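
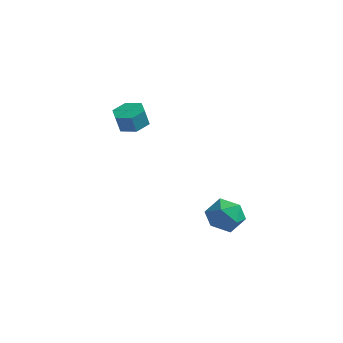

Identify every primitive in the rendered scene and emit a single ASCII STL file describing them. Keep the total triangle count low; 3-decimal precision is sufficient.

solid 
facet normal -0.892 0.161 0.423
outer loop
vertex 3.05 0.878 -2.337
vertex 3.052 -0.211 -1.919
vertex 3.508 0.658 -1.287
endloop
endfacet
facet normal -0.516 0.765 0.385
outer loop
vertex 3.05 0.878 -2.337
vertex 3.508 0.658 -1.287
vertex 4.049 1.39 -2.017
endloop
endfacet
facet normal -0.357 0.884 -0.300
outer loop
vertex 3.05 0.878 -2.337
vertex 4.049 1.39 -2.017
vertex 3.928 0.973 -3.101
endloop
endfacet
facet normal -0.636 0.354 -0.686
outer loop
vertex 3.05 0.878 -2.337
vertex 3.928 0.973 -3.101
vertex 3.312 -0.016 -3.04
endloop
endfacet
facet normal -0.966 -0.094 -0.240
outer loop
vertex 3.05 0.878 -2.337
vertex 3.312 -0.016 -3.04
vertex 3.052 -0.211 -1.919
endloop
endfacet
facet normal 0.096 0.666 0.739
outer loop
vertex 4.049 1.39 -2.017
vertex 3.508 0.658 -1.287
vertex 4.668 0.616 -1.4
endloop
endfacet
facet normal -0.514 -0.312 0.799
outer loop
vertex 3.508 0.658 -1.287
vertex 3.052 -0.211 -1.919
vertex 4.052 -0.373 -1.339
endloop
endfacet
facet normal -0.633 -0.724 -0.273
outer loop
vertex 3.052 -0.211 -1.919
vertex 3.312 -0.016 -3.04
vertex 3.931 -0.79 -2.423
endloop
endfacet
facet normal -0.097 -0.001 -0.995
outer loop
vertex 3.312 -0.016 -3.04
vertex 3.928 0.973 -3.101
vertex 4.472 -0.058 -3.153
endloop
endfacet
facet normal 0.354 0.859 -0.370
outer loop
vertex 3.928 0.973 -3.101
vertex 4.049 1.39 -2.017
vertex 4.928 0.811 -2.521
endloop
endfacet
facet normal 0.636 -0.354 0.686
outer loop
vertex 4.93 -0.278 -2.103
vertex 4.668 0.616 -1.4
vertex 4.052 -0.373 -1.339
endloop
endfacet
facet normal 0.357 -0.884 0.300
outer loop
vertex 4.93 -0.278 -2.103
vertex 4.052 -0.373 -1.339
vertex 3.931 -0.79 -2.423
endloop
endfacet
facet normal 0.516 -0.765 -0.385
outer loop
vertex 4.93 -0.278 -2.103
vertex 3.931 -0.79 -2.423
vertex 4.472 -0.058 -3.153
endloop
endfacet
facet normal 0.892 -0.161 -0.423
outer loop
vertex 4.93 -0.278 -2.103
vertex 4.472 -0.058 -3.153
vertex 4.928 0.811 -2.521
endloop
endfacet
facet normal 0.966 0.094 0.240
outer loop
vertex 4.93 -0.278 -2.103
vertex 4.928 0.811 -2.521
vertex 4.668 0.616 -1.4
endloop
endfacet
facet normal 0.097 0.001 0.995
outer loop
vertex 4.052 -0.373 -1.339
vertex 4.668 0.616 -1.4
vertex 3.508 0.658 -1.287
endloop
endfacet
facet normal -0.354 -0.859 0.370
outer loop
vertex 3.931 -0.79 -2.423
vertex 4.052 -0.373 -1.339
vertex 3.052 -0.211 -1.919
endloop
endfacet
facet normal -0.096 -0.666 -0.739
outer loop
vertex 4.472 -0.058 -3.153
vertex 3.931 -0.79 -2.423
vertex 3.312 -0.016 -3.04
endloop
endfacet
facet normal 0.514 0.312 -0.799
outer loop
vertex 4.928 0.811 -2.521
vertex 4.472 -0.058 -3.153
vertex 3.928 0.973 -3.101
endloop
endfacet
facet normal 0.633 0.724 0.273
outer loop
vertex 4.668 0.616 -1.4
vertex 4.928 0.811 -2.521
vertex 4.049 1.39 -2.017
endloop
endfacet
facet normal 0.167 0.167 -0.972
outer loop
vertex -1.871 3.093 1.454
vertex -2.786 2.973 1.276
vertex -2.455 3.829 1.48
endloop
endfacet
facet normal 0.765 0.599 0.235
outer loop
vertex -1.871 3.093 1.454
vertex -2.455 3.829 1.48
vertex -2.059 2.906 2.543
endloop
endfacet
facet normal 0.765 0.599 0.235
outer loop
vertex -2.059 2.906 2.543
vertex -2.455 3.829 1.48
vertex -2.643 3.642 2.568
endloop
endfacet
facet normal -0.168 -0.167 0.972
outer loop
vertex -2.059 2.906 2.543
vertex -2.643 3.642 2.568
vertex -2.974 2.787 2.364
endloop
endfacet
facet normal 0.168 0.166 -0.972
outer loop
vertex -2.455 3.829 1.48
vertex -2.786 2.973 1.276
vertex -3.37 3.709 1.301
endloop
endfacet
facet normal -0.156 0.978 0.141
outer loop
vertex -2.455 3.829 1.48
vertex -3.37 3.709 1.301
vertex -2.643 3.642 2.568
endloop
endfacet
facet normal -0.154 0.978 0.140
outer loop
vertex -2.643 3.642 2.568
vertex -3.37 3.709 1.301
vertex -3.558 3.523 2.39
endloop
endfacet
facet normal -0.167 -0.167 0.972
outer loop
vertex -2.643 3.642 2.568
vertex -3.558 3.523 2.39
vertex -2.974 2.787 2.364
endloop
endfacet
facet normal 0.168 0.167 -0.972
outer loop
vertex -3.37 3.709 1.301
vertex -2.786 2.973 1.276
vertex -3.701 2.854 1.097
endloop
endfacet
facet normal -0.921 0.379 -0.094
outer loop
vertex -3.37 3.709 1.301
vertex -3.701 2.854 1.097
vertex -3.558 3.523 2.39
endloop
endfacet
facet normal -0.921 0.378 -0.094
outer loop
vertex -3.558 3.523 2.39
vertex -3.701 2.854 1.097
vertex -3.889 2.667 2.186
endloop
endfacet
facet normal -0.167 -0.167 0.972
outer loop
vertex -3.558 3.523 2.39
vertex -3.889 2.667 2.186
vertex -2.974 2.787 2.364
endloop
endfacet
facet normal 0.168 0.167 -0.972
outer loop
vertex -3.701 2.854 1.097
vertex -2.786 2.973 1.276
vertex -3.117 2.118 1.072
endloop
endfacet
facet normal -0.765 -0.599 -0.235
outer loop
vertex -3.701 2.854 1.097
vertex -3.117 2.118 1.072
vertex -3.889 2.667 2.186
endloop
endfacet
facet normal -0.765 -0.599 -0.235
outer loop
vertex -3.889 2.667 2.186
vertex -3.117 2.118 1.072
vertex -3.305 1.931 2.16
endloop
endfacet
facet normal -0.167 -0.167 0.972
outer loop
vertex -3.889 2.667 2.186
vertex -3.305 1.931 2.16
vertex -2.974 2.787 2.364
endloop
endfacet
facet normal 0.167 0.167 -0.972
outer loop
vertex -3.117 2.118 1.072
vertex -2.786 2.973 1.276
vertex -2.202 2.237 1.25
endloop
endfacet
facet normal 0.155 -0.978 -0.141
outer loop
vertex -3.117 2.118 1.072
vertex -2.202 2.237 1.25
vertex -3.305 1.931 2.16
endloop
endfacet
facet normal 0.156 -0.978 -0.140
outer loop
vertex -3.305 1.931 2.16
vertex -2.202 2.237 1.25
vertex -2.39 2.051 2.339
endloop
endfacet
facet normal -0.168 -0.166 0.972
outer loop
vertex -3.305 1.931 2.16
vertex -2.39 2.051 2.339
vertex -2.974 2.787 2.364
endloop
endfacet
facet normal 0.167 0.167 -0.972
outer loop
vertex -2.202 2.237 1.25
vertex -2.786 2.973 1.276
vertex -1.871 3.093 1.454
endloop
endfacet
facet normal 0.921 -0.379 0.094
outer loop
vertex -2.202 2.237 1.25
vertex -1.871 3.093 1.454
vertex -2.39 2.051 2.339
endloop
endfacet
facet normal 0.921 -0.379 0.094
outer loop
vertex -2.39 2.051 2.339
vertex -1.871 3.093 1.454
vertex -2.059 2.906 2.543
endloop
endfacet
facet normal -0.168 -0.167 0.972
outer loop
vertex -2.39 2.051 2.339
vertex -2.059 2.906 2.543
vertex -2.974 2.787 2.364
endloop
endfacet

endsolid


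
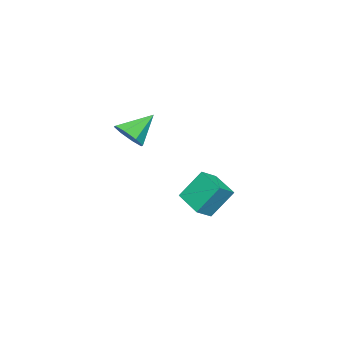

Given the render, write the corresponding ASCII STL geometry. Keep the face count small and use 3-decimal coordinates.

solid 
facet normal 0.648 -0.412 -0.641
outer loop
vertex 3.996 2.503 1.617
vertex 3.451 1.822 1.504
vertex 3.56 2.602 1.113
endloop
endfacet
facet normal 0.073 0.989 0.131
outer loop
vertex 3.996 2.503 1.617
vertex 3.56 2.602 1.113
vertex 2.389 2.498 2.556
endloop
endfacet
facet normal 0.648 -0.412 -0.641
outer loop
vertex 3.56 2.602 1.113
vertex 3.451 1.822 1.504
vertex 3.06 2.244 0.838
endloop
endfacet
facet normal -0.442 0.846 -0.298
outer loop
vertex 3.56 2.602 1.113
vertex 3.06 2.244 0.838
vertex 2.389 2.498 2.556
endloop
endfacet
facet normal 0.647 -0.413 -0.641
outer loop
vertex 3.06 2.244 0.838
vertex 3.451 1.822 1.504
vertex 2.789 1.639 0.954
endloop
endfacet
facet normal -0.867 0.315 -0.385
outer loop
vertex 3.06 2.244 0.838
vertex 2.789 1.639 0.954
vertex 2.389 2.498 2.556
endloop
endfacet
facet normal 0.647 -0.412 -0.642
outer loop
vertex 2.789 1.639 0.954
vertex 3.451 1.822 1.504
vertex 2.906 1.14 1.392
endloop
endfacet
facet normal -0.952 -0.294 -0.080
outer loop
vertex 2.789 1.639 0.954
vertex 2.906 1.14 1.392
vertex 2.389 2.498 2.556
endloop
endfacet
facet normal 0.648 -0.413 -0.640
outer loop
vertex 2.906 1.14 1.392
vertex 3.451 1.822 1.504
vertex 3.341 1.041 1.896
endloop
endfacet
facet normal -0.649 -0.622 0.438
outer loop
vertex 2.906 1.14 1.392
vertex 3.341 1.041 1.896
vertex 2.389 2.498 2.556
endloop
endfacet
facet normal 0.647 -0.413 -0.641
outer loop
vertex 3.341 1.041 1.896
vertex 3.451 1.822 1.504
vertex 3.841 1.4 2.17
endloop
endfacet
facet normal -0.132 -0.479 0.868
outer loop
vertex 3.341 1.041 1.896
vertex 3.841 1.4 2.17
vertex 2.389 2.498 2.556
endloop
endfacet
facet normal 0.647 -0.413 -0.641
outer loop
vertex 3.841 1.4 2.17
vertex 3.451 1.822 1.504
vertex 4.113 2.005 2.055
endloop
endfacet
facet normal 0.292 0.050 0.955
outer loop
vertex 3.841 1.4 2.17
vertex 4.113 2.005 2.055
vertex 2.389 2.498 2.556
endloop
endfacet
facet normal 0.648 -0.412 -0.641
outer loop
vertex 4.113 2.005 2.055
vertex 3.451 1.822 1.504
vertex 3.996 2.503 1.617
endloop
endfacet
facet normal 0.377 0.660 0.650
outer loop
vertex 4.113 2.005 2.055
vertex 3.996 2.503 1.617
vertex 2.389 2.498 2.556
endloop
endfacet
facet normal -0.503 -0.816 0.283
outer loop
vertex -1.423 1.729 -3.984
vertex -2.018 2.612 -2.496
vertex -2.248 2.056 -4.508
endloop
endfacet
facet normal 0.325 -0.483 -0.813
outer loop
vertex -1.402 3.428 -4.984
vertex -1.423 1.729 -3.984
vertex -2.248 2.056 -4.508
endloop
endfacet
facet normal -0.503 -0.816 0.283
outer loop
vertex -2.248 2.056 -4.508
vertex -2.018 2.612 -2.496
vertex -2.843 2.939 -3.02
endloop
endfacet
facet normal -0.801 0.317 -0.508
outer loop
vertex -2.843 2.939 -3.02
vertex -1.402 3.428 -4.984
vertex -2.248 2.056 -4.508
endloop
endfacet
facet normal 0.801 -0.317 0.508
outer loop
vertex -1.423 1.729 -3.984
vertex -1.172 3.984 -2.972
vertex -2.018 2.612 -2.496
endloop
endfacet
facet normal 0.325 -0.483 -0.813
outer loop
vertex -0.577 3.101 -4.46
vertex -1.423 1.729 -3.984
vertex -1.402 3.428 -4.984
endloop
endfacet
facet normal 0.801 -0.317 0.508
outer loop
vertex -0.577 3.101 -4.46
vertex -1.172 3.984 -2.972
vertex -1.423 1.729 -3.984
endloop
endfacet
facet normal -0.325 0.483 0.813
outer loop
vertex -2.018 2.612 -2.496
vertex -1.172 3.984 -2.972
vertex -2.843 2.939 -3.02
endloop
endfacet
facet normal -0.801 0.317 -0.508
outer loop
vertex -1.997 4.311 -3.496
vertex -1.402 3.428 -4.984
vertex -2.843 2.939 -3.02
endloop
endfacet
facet normal -0.325 0.483 0.813
outer loop
vertex -2.843 2.939 -3.02
vertex -1.172 3.984 -2.972
vertex -1.997 4.311 -3.496
endloop
endfacet
facet normal 0.503 0.816 -0.283
outer loop
vertex -1.997 4.311 -3.496
vertex -0.577 3.101 -4.46
vertex -1.402 3.428 -4.984
endloop
endfacet
facet normal 0.503 0.816 -0.283
outer loop
vertex -1.172 3.984 -2.972
vertex -0.577 3.101 -4.46
vertex -1.997 4.311 -3.496
endloop
endfacet

endsolid


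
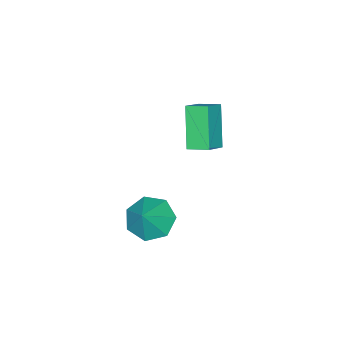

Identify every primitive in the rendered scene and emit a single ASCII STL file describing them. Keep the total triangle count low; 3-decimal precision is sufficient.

solid 
facet normal -0.475 -0.376 0.796
outer loop
vertex 0.416 -2.835 1.957
vertex 0.192 -1.9 2.265
vertex -0.546 -2.87 1.366
endloop
endfacet
facet normal 0.221 -0.926 -0.305
outer loop
vertex 0.428 -2.1 -0.265
vertex 0.416 -2.835 1.957
vertex -0.546 -2.87 1.366
endloop
endfacet
facet normal -0.475 -0.376 0.796
outer loop
vertex -0.546 -2.87 1.366
vertex 0.192 -1.9 2.265
vertex -0.77 -1.935 1.674
endloop
endfacet
facet normal -0.851 -0.032 -0.523
outer loop
vertex -0.77 -1.935 1.674
vertex 0.428 -2.1 -0.265
vertex -0.546 -2.87 1.366
endloop
endfacet
facet normal 0.851 0.032 0.523
outer loop
vertex 0.416 -2.835 1.957
vertex 1.166 -1.13 0.634
vertex 0.192 -1.9 2.265
endloop
endfacet
facet normal 0.221 -0.926 -0.305
outer loop
vertex 1.39 -2.065 0.326
vertex 0.416 -2.835 1.957
vertex 0.428 -2.1 -0.265
endloop
endfacet
facet normal 0.851 0.032 0.523
outer loop
vertex 1.39 -2.065 0.326
vertex 1.166 -1.13 0.634
vertex 0.416 -2.835 1.957
endloop
endfacet
facet normal -0.221 0.926 0.305
outer loop
vertex 0.192 -1.9 2.265
vertex 1.166 -1.13 0.634
vertex -0.77 -1.935 1.674
endloop
endfacet
facet normal -0.851 -0.032 -0.523
outer loop
vertex 0.204 -1.165 0.043
vertex 0.428 -2.1 -0.265
vertex -0.77 -1.935 1.674
endloop
endfacet
facet normal -0.221 0.926 0.305
outer loop
vertex -0.77 -1.935 1.674
vertex 1.166 -1.13 0.634
vertex 0.204 -1.165 0.043
endloop
endfacet
facet normal 0.475 0.376 -0.796
outer loop
vertex 0.204 -1.165 0.043
vertex 1.39 -2.065 0.326
vertex 0.428 -2.1 -0.265
endloop
endfacet
facet normal 0.475 0.376 -0.796
outer loop
vertex 1.166 -1.13 0.634
vertex 1.39 -2.065 0.326
vertex 0.204 -1.165 0.043
endloop
endfacet
facet normal -0.623 -0.188 -0.759
outer loop
vertex 3.43 -3.542 -4.209
vertex 2.673 -2.932 -3.739
vertex 3.438 -2.634 -4.441
endloop
endfacet
facet normal 0.995 -0.032 -0.092
outer loop
vertex 3.43 -3.542 -4.209
vertex 3.438 -2.634 -4.441
vertex 3.607 -2.648 -2.601
endloop
endfacet
facet normal -0.623 -0.190 -0.759
outer loop
vertex 3.438 -2.634 -4.441
vertex 2.673 -2.932 -3.739
vertex 2.869 -1.95 -4.145
endloop
endfacet
facet normal 0.753 0.654 -0.064
outer loop
vertex 3.438 -2.634 -4.441
vertex 2.869 -1.95 -4.145
vertex 3.607 -2.648 -2.601
endloop
endfacet
facet normal -0.623 -0.189 -0.759
outer loop
vertex 2.869 -1.95 -4.145
vertex 2.673 -2.932 -3.739
vertex 2.153 -2.006 -3.543
endloop
endfacet
facet normal 0.199 0.925 0.323
outer loop
vertex 2.869 -1.95 -4.145
vertex 2.153 -2.006 -3.543
vertex 3.607 -2.648 -2.601
endloop
endfacet
facet normal -0.623 -0.189 -0.759
outer loop
vertex 2.153 -2.006 -3.543
vertex 2.673 -2.932 -3.739
vertex 1.828 -2.759 -3.089
endloop
endfacet
facet normal -0.249 0.577 0.778
outer loop
vertex 2.153 -2.006 -3.543
vertex 1.828 -2.759 -3.089
vertex 3.607 -2.648 -2.601
endloop
endfacet
facet normal -0.623 -0.188 -0.759
outer loop
vertex 1.828 -2.759 -3.089
vertex 2.673 -2.932 -3.739
vertex 2.139 -3.642 -3.125
endloop
endfacet
facet normal -0.255 -0.129 0.958
outer loop
vertex 1.828 -2.759 -3.089
vertex 2.139 -3.642 -3.125
vertex 3.607 -2.648 -2.601
endloop
endfacet
facet normal -0.623 -0.189 -0.760
outer loop
vertex 2.139 -3.642 -3.125
vertex 2.673 -2.932 -3.739
vertex 2.852 -3.99 -3.623
endloop
endfacet
facet normal 0.187 -0.660 0.728
outer loop
vertex 2.139 -3.642 -3.125
vertex 2.852 -3.99 -3.623
vertex 3.607 -2.648 -2.601
endloop
endfacet
facet normal -0.623 -0.189 -0.759
outer loop
vertex 2.852 -3.99 -3.623
vertex 2.673 -2.932 -3.739
vertex 3.43 -3.542 -4.209
endloop
endfacet
facet normal 0.743 -0.617 0.261
outer loop
vertex 2.852 -3.99 -3.623
vertex 3.43 -3.542 -4.209
vertex 3.607 -2.648 -2.601
endloop
endfacet

endsolid


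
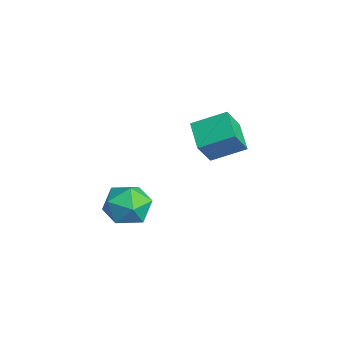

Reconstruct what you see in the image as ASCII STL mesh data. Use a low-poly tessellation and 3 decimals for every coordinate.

solid 
facet normal -0.325 0.476 -0.817
outer loop
vertex -2.121 3.623 -0.337
vertex -0.598 3.54 -0.992
vertex -2.54 2.017 -1.106
endloop
endfacet
facet normal -0.917 0.050 0.395
outer loop
vertex -2.022 1.26 0.192
vertex -2.121 3.623 -0.337
vertex -2.54 2.017 -1.106
endloop
endfacet
facet normal -0.326 0.477 -0.817
outer loop
vertex -2.54 2.017 -1.106
vertex -0.598 3.54 -0.992
vertex -1.017 1.934 -1.762
endloop
endfacet
facet normal -0.229 -0.878 -0.421
outer loop
vertex -1.017 1.934 -1.762
vertex -2.022 1.26 0.192
vertex -2.54 2.017 -1.106
endloop
endfacet
facet normal 0.229 0.878 0.421
outer loop
vertex -2.121 3.623 -0.337
vertex -0.08 2.783 0.306
vertex -0.598 3.54 -0.992
endloop
endfacet
facet normal -0.917 0.050 0.395
outer loop
vertex -1.603 2.866 0.962
vertex -2.121 3.623 -0.337
vertex -2.022 1.26 0.192
endloop
endfacet
facet normal 0.229 0.878 0.420
outer loop
vertex -1.603 2.866 0.962
vertex -0.08 2.783 0.306
vertex -2.121 3.623 -0.337
endloop
endfacet
facet normal 0.917 -0.050 -0.395
outer loop
vertex -0.598 3.54 -0.992
vertex -0.08 2.783 0.306
vertex -1.017 1.934 -1.762
endloop
endfacet
facet normal -0.229 -0.878 -0.420
outer loop
vertex -0.499 1.177 -0.463
vertex -2.022 1.26 0.192
vertex -1.017 1.934 -1.762
endloop
endfacet
facet normal 0.917 -0.050 -0.395
outer loop
vertex -1.017 1.934 -1.762
vertex -0.08 2.783 0.306
vertex -0.499 1.177 -0.463
endloop
endfacet
facet normal 0.325 -0.476 0.817
outer loop
vertex -0.499 1.177 -0.463
vertex -1.603 2.866 0.962
vertex -2.022 1.26 0.192
endloop
endfacet
facet normal 0.326 -0.476 0.817
outer loop
vertex -0.08 2.783 0.306
vertex -1.603 2.866 0.962
vertex -0.499 1.177 -0.463
endloop
endfacet
facet normal -0.781 0.597 -0.183
outer loop
vertex 2.032 -1.797 -2.182
vertex 1.28 -2.728 -2.011
vertex 1.597 -2.028 -1.077
endloop
endfacet
facet normal -0.242 0.964 0.106
outer loop
vertex 2.032 -1.797 -2.182
vertex 1.597 -2.028 -1.077
vertex 2.759 -1.721 -1.218
endloop
endfacet
facet normal 0.327 0.890 -0.317
outer loop
vertex 2.032 -1.797 -2.182
vertex 2.759 -1.721 -1.218
vertex 3.159 -2.232 -2.239
endloop
endfacet
facet normal 0.140 0.476 -0.868
outer loop
vertex 2.032 -1.797 -2.182
vertex 3.159 -2.232 -2.239
vertex 2.244 -2.854 -2.728
endloop
endfacet
facet normal -0.545 0.296 -0.785
outer loop
vertex 2.032 -1.797 -2.182
vertex 2.244 -2.854 -2.728
vertex 1.28 -2.728 -2.011
endloop
endfacet
facet normal -0.087 0.669 0.738
outer loop
vertex 2.759 -1.721 -1.218
vertex 1.597 -2.028 -1.077
vertex 2.456 -2.606 -0.452
endloop
endfacet
facet normal -0.960 0.075 0.269
outer loop
vertex 1.597 -2.028 -1.077
vertex 1.28 -2.728 -2.011
vertex 1.541 -3.228 -0.941
endloop
endfacet
facet normal -0.578 -0.412 -0.705
outer loop
vertex 1.28 -2.728 -2.011
vertex 2.244 -2.854 -2.728
vertex 1.941 -3.739 -1.962
endloop
endfacet
facet normal 0.530 -0.120 -0.839
outer loop
vertex 2.244 -2.854 -2.728
vertex 3.159 -2.232 -2.239
vertex 3.103 -3.432 -2.103
endloop
endfacet
facet normal 0.835 0.548 0.053
outer loop
vertex 3.159 -2.232 -2.239
vertex 2.759 -1.721 -1.218
vertex 3.42 -2.732 -1.169
endloop
endfacet
facet normal -0.140 -0.476 0.868
outer loop
vertex 2.668 -3.663 -0.998
vertex 2.456 -2.606 -0.452
vertex 1.541 -3.228 -0.941
endloop
endfacet
facet normal -0.327 -0.890 0.317
outer loop
vertex 2.668 -3.663 -0.998
vertex 1.541 -3.228 -0.941
vertex 1.941 -3.739 -1.962
endloop
endfacet
facet normal 0.242 -0.964 -0.106
outer loop
vertex 2.668 -3.663 -0.998
vertex 1.941 -3.739 -1.962
vertex 3.103 -3.432 -2.103
endloop
endfacet
facet normal 0.781 -0.597 0.183
outer loop
vertex 2.668 -3.663 -0.998
vertex 3.103 -3.432 -2.103
vertex 3.42 -2.732 -1.169
endloop
endfacet
facet normal 0.545 -0.296 0.785
outer loop
vertex 2.668 -3.663 -0.998
vertex 3.42 -2.732 -1.169
vertex 2.456 -2.606 -0.452
endloop
endfacet
facet normal -0.530 0.120 0.839
outer loop
vertex 1.541 -3.228 -0.941
vertex 2.456 -2.606 -0.452
vertex 1.597 -2.028 -1.077
endloop
endfacet
facet normal -0.835 -0.548 -0.053
outer loop
vertex 1.941 -3.739 -1.962
vertex 1.541 -3.228 -0.941
vertex 1.28 -2.728 -2.011
endloop
endfacet
facet normal 0.087 -0.669 -0.738
outer loop
vertex 3.103 -3.432 -2.103
vertex 1.941 -3.739 -1.962
vertex 2.244 -2.854 -2.728
endloop
endfacet
facet normal 0.960 -0.075 -0.269
outer loop
vertex 3.42 -2.732 -1.169
vertex 3.103 -3.432 -2.103
vertex 3.159 -2.232 -2.239
endloop
endfacet
facet normal 0.578 0.412 0.705
outer loop
vertex 2.456 -2.606 -0.452
vertex 3.42 -2.732 -1.169
vertex 2.759 -1.721 -1.218
endloop
endfacet

endsolid


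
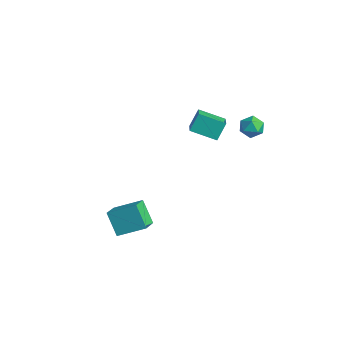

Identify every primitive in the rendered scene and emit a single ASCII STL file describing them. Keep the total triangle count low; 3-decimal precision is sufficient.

solid 
facet normal -0.768 0.477 -0.428
outer loop
vertex -4.614 2.518 1.387
vertex -3.777 3.433 0.906
vertex -4.491 1.966 0.551
endloop
endfacet
facet normal -0.629 -0.688 0.362
outer loop
vertex -3.623 1.427 1.034
vertex -4.614 2.518 1.387
vertex -4.491 1.966 0.551
endloop
endfacet
facet normal -0.768 0.477 -0.428
outer loop
vertex -4.491 1.966 0.551
vertex -3.777 3.433 0.906
vertex -3.654 2.881 0.069
endloop
endfacet
facet normal 0.121 -0.547 -0.828
outer loop
vertex -3.654 2.881 0.069
vertex -3.623 1.427 1.034
vertex -4.491 1.966 0.551
endloop
endfacet
facet normal -0.122 0.547 0.828
outer loop
vertex -4.614 2.518 1.387
vertex -2.909 2.894 1.389
vertex -3.777 3.433 0.906
endloop
endfacet
facet normal -0.629 -0.688 0.361
outer loop
vertex -3.746 1.979 1.871
vertex -4.614 2.518 1.387
vertex -3.623 1.427 1.034
endloop
endfacet
facet normal -0.122 0.547 0.828
outer loop
vertex -3.746 1.979 1.871
vertex -2.909 2.894 1.389
vertex -4.614 2.518 1.387
endloop
endfacet
facet normal 0.629 0.688 -0.362
outer loop
vertex -3.777 3.433 0.906
vertex -2.909 2.894 1.389
vertex -3.654 2.881 0.069
endloop
endfacet
facet normal 0.122 -0.547 -0.828
outer loop
vertex -2.786 2.342 0.553
vertex -3.623 1.427 1.034
vertex -3.654 2.881 0.069
endloop
endfacet
facet normal 0.629 0.688 -0.362
outer loop
vertex -3.654 2.881 0.069
vertex -2.909 2.894 1.389
vertex -2.786 2.342 0.553
endloop
endfacet
facet normal 0.768 -0.477 0.428
outer loop
vertex -2.786 2.342 0.553
vertex -3.746 1.979 1.871
vertex -3.623 1.427 1.034
endloop
endfacet
facet normal 0.768 -0.477 0.428
outer loop
vertex -2.909 2.894 1.389
vertex -3.746 1.979 1.871
vertex -2.786 2.342 0.553
endloop
endfacet
facet normal -0.604 -0.030 0.797
outer loop
vertex -2.532 -3.514 -1.68
vertex -1.785 -2.469 -1.074
vertex -3.173 -2.79 -2.138
endloop
endfacet
facet normal -0.526 -0.736 -0.426
outer loop
vertex -2.395 -2.751 -3.166
vertex -2.532 -3.514 -1.68
vertex -3.173 -2.79 -2.138
endloop
endfacet
facet normal -0.604 -0.031 0.797
outer loop
vertex -3.173 -2.79 -2.138
vertex -1.785 -2.469 -1.074
vertex -2.427 -1.746 -1.532
endloop
endfacet
facet normal -0.599 0.677 -0.428
outer loop
vertex -2.427 -1.746 -1.532
vertex -2.395 -2.751 -3.166
vertex -3.173 -2.79 -2.138
endloop
endfacet
facet normal 0.599 -0.677 0.428
outer loop
vertex -2.532 -3.514 -1.68
vertex -1.007 -2.43 -2.102
vertex -1.785 -2.469 -1.074
endloop
endfacet
facet normal -0.525 -0.736 -0.427
outer loop
vertex -1.753 -3.474 -2.708
vertex -2.532 -3.514 -1.68
vertex -2.395 -2.751 -3.166
endloop
endfacet
facet normal 0.599 -0.677 0.428
outer loop
vertex -1.753 -3.474 -2.708
vertex -1.007 -2.43 -2.102
vertex -2.532 -3.514 -1.68
endloop
endfacet
facet normal 0.526 0.736 0.426
outer loop
vertex -1.785 -2.469 -1.074
vertex -1.007 -2.43 -2.102
vertex -2.427 -1.746 -1.532
endloop
endfacet
facet normal -0.599 0.677 -0.428
outer loop
vertex -1.648 -1.706 -2.56
vertex -2.395 -2.751 -3.166
vertex -2.427 -1.746 -1.532
endloop
endfacet
facet normal 0.526 0.736 0.427
outer loop
vertex -2.427 -1.746 -1.532
vertex -1.007 -2.43 -2.102
vertex -1.648 -1.706 -2.56
endloop
endfacet
facet normal 0.603 0.031 -0.797
outer loop
vertex -1.648 -1.706 -2.56
vertex -1.753 -3.474 -2.708
vertex -2.395 -2.751 -3.166
endloop
endfacet
facet normal 0.604 0.031 -0.796
outer loop
vertex -1.007 -2.43 -2.102
vertex -1.753 -3.474 -2.708
vertex -1.648 -1.706 -2.56
endloop
endfacet
facet normal -0.870 -0.010 0.492
outer loop
vertex -2.12 3.4 1.837
vertex -1.891 2.965 2.233
vertex -1.824 3.579 2.364
endloop
endfacet
facet normal -0.748 0.631 0.206
outer loop
vertex -2.12 3.4 1.837
vertex -1.824 3.579 2.364
vertex -1.716 3.884 1.823
endloop
endfacet
facet normal -0.672 0.547 -0.499
outer loop
vertex -2.12 3.4 1.837
vertex -1.716 3.884 1.823
vertex -1.715 3.459 1.356
endloop
endfacet
facet normal -0.748 -0.147 -0.648
outer loop
vertex -2.12 3.4 1.837
vertex -1.715 3.459 1.356
vertex -1.823 2.891 1.61
endloop
endfacet
facet normal -0.870 -0.491 -0.037
outer loop
vertex -2.12 3.4 1.837
vertex -1.823 2.891 1.61
vertex -1.891 2.965 2.233
endloop
endfacet
facet normal -0.131 0.875 0.467
outer loop
vertex -1.716 3.884 1.823
vertex -1.824 3.579 2.364
vertex -1.237 3.749 2.21
endloop
endfacet
facet normal -0.329 -0.163 0.930
outer loop
vertex -1.824 3.579 2.364
vertex -1.891 2.965 2.233
vertex -1.345 3.181 2.464
endloop
endfacet
facet normal -0.327 -0.942 0.076
outer loop
vertex -1.891 2.965 2.233
vertex -1.823 2.891 1.61
vertex -1.344 2.756 1.997
endloop
endfacet
facet normal -0.129 -0.384 -0.914
outer loop
vertex -1.823 2.891 1.61
vertex -1.715 3.459 1.356
vertex -1.236 3.061 1.456
endloop
endfacet
facet normal -0.008 0.740 -0.673
outer loop
vertex -1.715 3.459 1.356
vertex -1.716 3.884 1.823
vertex -1.169 3.675 1.587
endloop
endfacet
facet normal 0.748 0.147 0.648
outer loop
vertex -0.94 3.24 1.983
vertex -1.237 3.749 2.21
vertex -1.345 3.181 2.464
endloop
endfacet
facet normal 0.672 -0.547 0.499
outer loop
vertex -0.94 3.24 1.983
vertex -1.345 3.181 2.464
vertex -1.344 2.756 1.997
endloop
endfacet
facet normal 0.748 -0.631 -0.206
outer loop
vertex -0.94 3.24 1.983
vertex -1.344 2.756 1.997
vertex -1.236 3.061 1.456
endloop
endfacet
facet normal 0.870 0.010 -0.492
outer loop
vertex -0.94 3.24 1.983
vertex -1.236 3.061 1.456
vertex -1.169 3.675 1.587
endloop
endfacet
facet normal 0.870 0.491 0.037
outer loop
vertex -0.94 3.24 1.983
vertex -1.169 3.675 1.587
vertex -1.237 3.749 2.21
endloop
endfacet
facet normal 0.129 0.384 0.914
outer loop
vertex -1.345 3.181 2.464
vertex -1.237 3.749 2.21
vertex -1.824 3.579 2.364
endloop
endfacet
facet normal 0.008 -0.740 0.673
outer loop
vertex -1.344 2.756 1.997
vertex -1.345 3.181 2.464
vertex -1.891 2.965 2.233
endloop
endfacet
facet normal 0.131 -0.875 -0.467
outer loop
vertex -1.236 3.061 1.456
vertex -1.344 2.756 1.997
vertex -1.823 2.891 1.61
endloop
endfacet
facet normal 0.329 0.163 -0.930
outer loop
vertex -1.169 3.675 1.587
vertex -1.236 3.061 1.456
vertex -1.715 3.459 1.356
endloop
endfacet
facet normal 0.327 0.942 -0.076
outer loop
vertex -1.237 3.749 2.21
vertex -1.169 3.675 1.587
vertex -1.716 3.884 1.823
endloop
endfacet

endsolid


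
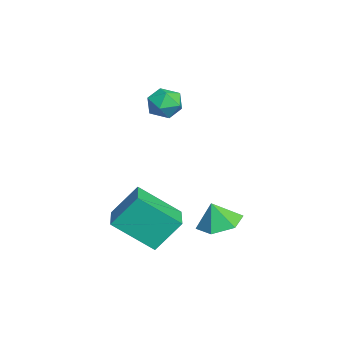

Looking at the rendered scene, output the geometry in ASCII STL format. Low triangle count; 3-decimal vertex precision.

solid 
facet normal -0.047 0.293 -0.955
outer loop
vertex 3.371 1.744 -2.055
vertex 2.545 2.096 -1.906
vertex 3.287 2.609 -1.785
endloop
endfacet
facet normal 0.826 -0.093 0.555
outer loop
vertex 3.371 1.744 -2.055
vertex 3.287 2.609 -1.785
vertex 2.595 1.784 -0.894
endloop
endfacet
facet normal -0.048 0.294 -0.954
outer loop
vertex 3.287 2.609 -1.785
vertex 2.545 2.096 -1.906
vertex 2.461 2.961 -1.635
endloop
endfacet
facet normal 0.364 0.526 0.769
outer loop
vertex 3.287 2.609 -1.785
vertex 2.461 2.961 -1.635
vertex 2.595 1.784 -0.894
endloop
endfacet
facet normal -0.048 0.294 -0.954
outer loop
vertex 2.461 2.961 -1.635
vertex 2.545 2.096 -1.906
vertex 1.719 2.448 -1.756
endloop
endfacet
facet normal -0.435 0.444 0.784
outer loop
vertex 2.461 2.961 -1.635
vertex 1.719 2.448 -1.756
vertex 2.595 1.784 -0.894
endloop
endfacet
facet normal -0.048 0.294 -0.954
outer loop
vertex 1.719 2.448 -1.756
vertex 2.545 2.096 -1.906
vertex 1.803 1.583 -2.027
endloop
endfacet
facet normal -0.770 -0.258 0.584
outer loop
vertex 1.719 2.448 -1.756
vertex 1.803 1.583 -2.027
vertex 2.595 1.784 -0.894
endloop
endfacet
facet normal -0.048 0.294 -0.954
outer loop
vertex 1.803 1.583 -2.027
vertex 2.545 2.096 -1.906
vertex 2.629 1.231 -2.177
endloop
endfacet
facet normal -0.307 -0.877 0.370
outer loop
vertex 1.803 1.583 -2.027
vertex 2.629 1.231 -2.177
vertex 2.595 1.784 -0.894
endloop
endfacet
facet normal -0.047 0.295 -0.955
outer loop
vertex 2.629 1.231 -2.177
vertex 2.545 2.096 -1.906
vertex 3.371 1.744 -2.055
endloop
endfacet
facet normal 0.491 -0.795 0.356
outer loop
vertex 2.629 1.231 -2.177
vertex 3.371 1.744 -2.055
vertex 2.595 1.784 -0.894
endloop
endfacet
facet normal -0.590 0.807 0.016
outer loop
vertex -0.582 0.849 2.461
vertex -1.158 0.422 2.763
vertex -0.653 0.782 3.233
endloop
endfacet
facet normal 0.094 0.991 0.095
outer loop
vertex -0.582 0.849 2.461
vertex -0.653 0.782 3.233
vertex 0.051 0.747 2.903
endloop
endfacet
facet normal 0.453 0.754 -0.475
outer loop
vertex -0.582 0.849 2.461
vertex 0.051 0.747 2.903
vertex -0.019 0.364 2.229
endloop
endfacet
facet normal -0.008 0.423 -0.906
outer loop
vertex -0.582 0.849 2.461
vertex -0.019 0.364 2.229
vertex -0.765 0.163 2.142
endloop
endfacet
facet normal -0.654 0.455 -0.604
outer loop
vertex -0.582 0.849 2.461
vertex -0.765 0.163 2.142
vertex -1.158 0.422 2.763
endloop
endfacet
facet normal 0.347 0.655 0.671
outer loop
vertex 0.051 0.747 2.903
vertex -0.653 0.782 3.233
vertex -0.135 0.257 3.478
endloop
endfacet
facet normal -0.760 0.357 0.543
outer loop
vertex -0.653 0.782 3.233
vertex -1.158 0.422 2.763
vertex -0.881 0.056 3.391
endloop
endfacet
facet normal -0.863 -0.210 -0.459
outer loop
vertex -1.158 0.422 2.763
vertex -0.765 0.163 2.142
vertex -0.951 -0.327 2.717
endloop
endfacet
facet normal 0.181 -0.263 -0.948
outer loop
vertex -0.765 0.163 2.142
vertex -0.019 0.364 2.229
vertex -0.247 -0.362 2.387
endloop
endfacet
facet normal 0.929 0.272 -0.251
outer loop
vertex -0.019 0.364 2.229
vertex 0.051 0.747 2.903
vertex 0.258 -0.002 2.857
endloop
endfacet
facet normal 0.008 -0.423 0.906
outer loop
vertex -0.318 -0.429 3.159
vertex -0.135 0.257 3.478
vertex -0.881 0.056 3.391
endloop
endfacet
facet normal -0.453 -0.754 0.475
outer loop
vertex -0.318 -0.429 3.159
vertex -0.881 0.056 3.391
vertex -0.951 -0.327 2.717
endloop
endfacet
facet normal -0.094 -0.991 -0.095
outer loop
vertex -0.318 -0.429 3.159
vertex -0.951 -0.327 2.717
vertex -0.247 -0.362 2.387
endloop
endfacet
facet normal 0.590 -0.807 -0.016
outer loop
vertex -0.318 -0.429 3.159
vertex -0.247 -0.362 2.387
vertex 0.258 -0.002 2.857
endloop
endfacet
facet normal 0.654 -0.455 0.604
outer loop
vertex -0.318 -0.429 3.159
vertex 0.258 -0.002 2.857
vertex -0.135 0.257 3.478
endloop
endfacet
facet normal -0.181 0.263 0.948
outer loop
vertex -0.881 0.056 3.391
vertex -0.135 0.257 3.478
vertex -0.653 0.782 3.233
endloop
endfacet
facet normal -0.929 -0.272 0.251
outer loop
vertex -0.951 -0.327 2.717
vertex -0.881 0.056 3.391
vertex -1.158 0.422 2.763
endloop
endfacet
facet normal -0.347 -0.655 -0.671
outer loop
vertex -0.247 -0.362 2.387
vertex -0.951 -0.327 2.717
vertex -0.765 0.163 2.142
endloop
endfacet
facet normal 0.760 -0.357 -0.543
outer loop
vertex 0.258 -0.002 2.857
vertex -0.247 -0.362 2.387
vertex -0.019 0.364 2.229
endloop
endfacet
facet normal 0.863 0.210 0.459
outer loop
vertex -0.135 0.257 3.478
vertex 0.258 -0.002 2.857
vertex 0.051 0.747 2.903
endloop
endfacet
facet normal -0.989 0.016 -0.150
outer loop
vertex 2.414 -1.815 -1.399
vertex 2.244 -0.844 -0.177
vertex 2.624 -0.252 -2.613
endloop
endfacet
facet normal 0.109 -0.619 -0.778
outer loop
vertex 4.136 -0.276 -2.383
vertex 2.414 -1.815 -1.399
vertex 2.624 -0.252 -2.613
endloop
endfacet
facet normal -0.988 0.015 -0.150
outer loop
vertex 2.624 -0.252 -2.613
vertex 2.244 -0.844 -0.177
vertex 2.453 0.719 -1.391
endloop
endfacet
facet normal 0.105 0.786 -0.610
outer loop
vertex 2.453 0.719 -1.391
vertex 4.136 -0.276 -2.383
vertex 2.624 -0.252 -2.613
endloop
endfacet
facet normal -0.105 -0.786 0.610
outer loop
vertex 2.414 -1.815 -1.399
vertex 3.756 -0.868 0.053
vertex 2.244 -0.844 -0.177
endloop
endfacet
facet normal 0.108 -0.619 -0.778
outer loop
vertex 3.927 -1.839 -1.169
vertex 2.414 -1.815 -1.399
vertex 4.136 -0.276 -2.383
endloop
endfacet
facet normal -0.105 -0.786 0.610
outer loop
vertex 3.927 -1.839 -1.169
vertex 3.756 -0.868 0.053
vertex 2.414 -1.815 -1.399
endloop
endfacet
facet normal -0.109 0.619 0.778
outer loop
vertex 2.244 -0.844 -0.177
vertex 3.756 -0.868 0.053
vertex 2.453 0.719 -1.391
endloop
endfacet
facet normal 0.105 0.786 -0.610
outer loop
vertex 3.966 0.695 -1.161
vertex 4.136 -0.276 -2.383
vertex 2.453 0.719 -1.391
endloop
endfacet
facet normal -0.108 0.619 0.778
outer loop
vertex 2.453 0.719 -1.391
vertex 3.756 -0.868 0.053
vertex 3.966 0.695 -1.161
endloop
endfacet
facet normal 0.989 -0.016 0.150
outer loop
vertex 3.966 0.695 -1.161
vertex 3.927 -1.839 -1.169
vertex 4.136 -0.276 -2.383
endloop
endfacet
facet normal 0.988 -0.016 0.151
outer loop
vertex 3.756 -0.868 0.053
vertex 3.927 -1.839 -1.169
vertex 3.966 0.695 -1.161
endloop
endfacet

endsolid


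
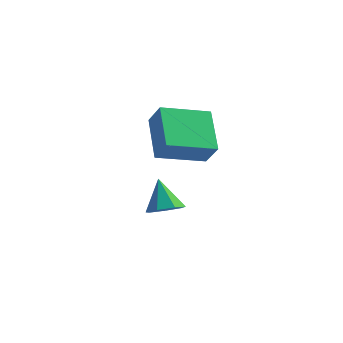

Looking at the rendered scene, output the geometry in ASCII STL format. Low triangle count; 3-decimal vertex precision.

solid 
facet normal -0.646 0.234 -0.727
outer loop
vertex 0.062 -2.954 2.875
vertex 1.185 -1.209 2.439
vertex 1.261 -4.083 1.447
endloop
endfacet
facet normal -0.530 -0.823 0.206
outer loop
vertex 2.055 -4.371 2.341
vertex 0.062 -2.954 2.875
vertex 1.261 -4.083 1.447
endloop
endfacet
facet normal -0.646 0.234 -0.727
outer loop
vertex 1.261 -4.083 1.447
vertex 1.185 -1.209 2.439
vertex 2.384 -2.338 1.011
endloop
endfacet
facet normal 0.550 -0.518 -0.655
outer loop
vertex 2.384 -2.338 1.011
vertex 2.055 -4.371 2.341
vertex 1.261 -4.083 1.447
endloop
endfacet
facet normal -0.550 0.518 0.655
outer loop
vertex 0.062 -2.954 2.875
vertex 1.979 -1.497 3.333
vertex 1.185 -1.209 2.439
endloop
endfacet
facet normal -0.530 -0.823 0.206
outer loop
vertex 0.856 -3.242 3.769
vertex 0.062 -2.954 2.875
vertex 2.055 -4.371 2.341
endloop
endfacet
facet normal -0.550 0.518 0.655
outer loop
vertex 0.856 -3.242 3.769
vertex 1.979 -1.497 3.333
vertex 0.062 -2.954 2.875
endloop
endfacet
facet normal 0.530 0.823 -0.206
outer loop
vertex 1.185 -1.209 2.439
vertex 1.979 -1.497 3.333
vertex 2.384 -2.338 1.011
endloop
endfacet
facet normal 0.550 -0.518 -0.655
outer loop
vertex 3.178 -2.626 1.905
vertex 2.055 -4.371 2.341
vertex 2.384 -2.338 1.011
endloop
endfacet
facet normal 0.530 0.823 -0.206
outer loop
vertex 2.384 -2.338 1.011
vertex 1.979 -1.497 3.333
vertex 3.178 -2.626 1.905
endloop
endfacet
facet normal 0.646 -0.234 0.727
outer loop
vertex 3.178 -2.626 1.905
vertex 0.856 -3.242 3.769
vertex 2.055 -4.371 2.341
endloop
endfacet
facet normal 0.646 -0.234 0.727
outer loop
vertex 1.979 -1.497 3.333
vertex 0.856 -3.242 3.769
vertex 3.178 -2.626 1.905
endloop
endfacet
facet normal 0.395 -0.209 -0.895
outer loop
vertex 0.566 -1.248 -2.176
vertex -0.118 -1.671 -2.379
vertex 0.046 -0.866 -2.495
endloop
endfacet
facet normal 0.351 0.834 0.426
outer loop
vertex 0.566 -1.248 -2.176
vertex 0.046 -0.866 -2.495
vertex -0.762 -1.329 -0.921
endloop
endfacet
facet normal 0.395 -0.209 -0.894
outer loop
vertex 0.046 -0.866 -2.495
vertex -0.118 -1.671 -2.379
vertex -0.598 -1.09 -2.727
endloop
endfacet
facet normal -0.356 0.930 0.091
outer loop
vertex 0.046 -0.866 -2.495
vertex -0.598 -1.09 -2.727
vertex -0.762 -1.329 -0.921
endloop
endfacet
facet normal 0.395 -0.210 -0.895
outer loop
vertex -0.598 -1.09 -2.727
vertex -0.118 -1.671 -2.379
vertex -0.881 -1.751 -2.697
endloop
endfacet
facet normal -0.919 0.392 -0.032
outer loop
vertex -0.598 -1.09 -2.727
vertex -0.881 -1.751 -2.697
vertex -0.762 -1.329 -0.921
endloop
endfacet
facet normal 0.395 -0.211 -0.894
outer loop
vertex -0.881 -1.751 -2.697
vertex -0.118 -1.671 -2.379
vertex -0.59 -2.352 -2.427
endloop
endfacet
facet normal -0.915 -0.375 0.150
outer loop
vertex -0.881 -1.751 -2.697
vertex -0.59 -2.352 -2.427
vertex -0.762 -1.329 -0.921
endloop
endfacet
facet normal 0.394 -0.210 -0.895
outer loop
vertex -0.59 -2.352 -2.427
vertex -0.118 -1.671 -2.379
vertex 0.056 -2.44 -2.122
endloop
endfacet
facet normal -0.344 -0.794 0.500
outer loop
vertex -0.59 -2.352 -2.427
vertex 0.056 -2.44 -2.122
vertex -0.762 -1.329 -0.921
endloop
endfacet
facet normal 0.395 -0.210 -0.895
outer loop
vertex 0.056 -2.44 -2.122
vertex -0.118 -1.671 -2.379
vertex 0.571 -1.949 -2.01
endloop
endfacet
facet normal 0.360 -0.550 0.754
outer loop
vertex 0.056 -2.44 -2.122
vertex 0.571 -1.949 -2.01
vertex -0.762 -1.329 -0.921
endloop
endfacet
facet normal 0.395 -0.209 -0.895
outer loop
vertex 0.571 -1.949 -2.01
vertex -0.118 -1.671 -2.379
vertex 0.566 -1.248 -2.176
endloop
endfacet
facet normal 0.671 0.175 0.721
outer loop
vertex 0.571 -1.949 -2.01
vertex 0.566 -1.248 -2.176
vertex -0.762 -1.329 -0.921
endloop
endfacet

endsolid


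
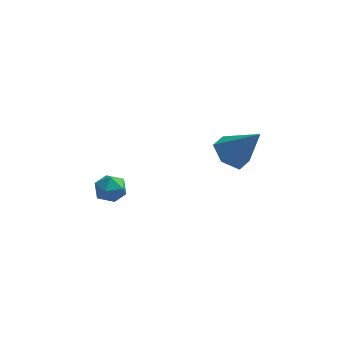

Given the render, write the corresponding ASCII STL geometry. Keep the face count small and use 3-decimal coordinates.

solid 
facet normal -0.415 0.894 -0.168
outer loop
vertex -3.278 -0.859 -3.088
vertex -4.062 -1.218 -3.061
vertex -3.701 -0.915 -2.339
endloop
endfacet
facet normal 0.202 0.962 0.186
outer loop
vertex -3.278 -0.859 -3.088
vertex -3.701 -0.915 -2.339
vertex -2.856 -1.086 -2.371
endloop
endfacet
facet normal 0.716 0.665 -0.211
outer loop
vertex -3.278 -0.859 -3.088
vertex -2.856 -1.086 -2.371
vertex -2.696 -1.494 -3.113
endloop
endfacet
facet normal 0.417 0.414 -0.809
outer loop
vertex -3.278 -0.859 -3.088
vertex -2.696 -1.494 -3.113
vertex -3.441 -1.576 -3.539
endloop
endfacet
facet normal -0.282 0.556 -0.782
outer loop
vertex -3.278 -0.859 -3.088
vertex -3.441 -1.576 -3.539
vertex -4.062 -1.218 -3.061
endloop
endfacet
facet normal 0.150 0.591 0.793
outer loop
vertex -2.856 -1.086 -2.371
vertex -3.701 -0.915 -2.339
vertex -3.379 -1.584 -1.901
endloop
endfacet
facet normal -0.848 0.481 0.222
outer loop
vertex -3.701 -0.915 -2.339
vertex -4.062 -1.218 -3.061
vertex -4.124 -1.666 -2.327
endloop
endfacet
facet normal -0.632 -0.065 -0.772
outer loop
vertex -4.062 -1.218 -3.061
vertex -3.441 -1.576 -3.539
vertex -3.964 -2.074 -3.069
endloop
endfacet
facet normal 0.499 -0.294 -0.815
outer loop
vertex -3.441 -1.576 -3.539
vertex -2.696 -1.494 -3.113
vertex -3.119 -2.245 -3.101
endloop
endfacet
facet normal 0.982 0.111 0.151
outer loop
vertex -2.696 -1.494 -3.113
vertex -2.856 -1.086 -2.371
vertex -2.758 -1.942 -2.379
endloop
endfacet
facet normal -0.417 -0.414 0.809
outer loop
vertex -3.542 -2.301 -2.352
vertex -3.379 -1.584 -1.901
vertex -4.124 -1.666 -2.327
endloop
endfacet
facet normal -0.716 -0.665 0.211
outer loop
vertex -3.542 -2.301 -2.352
vertex -4.124 -1.666 -2.327
vertex -3.964 -2.074 -3.069
endloop
endfacet
facet normal -0.202 -0.962 -0.186
outer loop
vertex -3.542 -2.301 -2.352
vertex -3.964 -2.074 -3.069
vertex -3.119 -2.245 -3.101
endloop
endfacet
facet normal 0.415 -0.894 0.168
outer loop
vertex -3.542 -2.301 -2.352
vertex -3.119 -2.245 -3.101
vertex -2.758 -1.942 -2.379
endloop
endfacet
facet normal 0.282 -0.556 0.782
outer loop
vertex -3.542 -2.301 -2.352
vertex -2.758 -1.942 -2.379
vertex -3.379 -1.584 -1.901
endloop
endfacet
facet normal -0.499 0.294 0.815
outer loop
vertex -4.124 -1.666 -2.327
vertex -3.379 -1.584 -1.901
vertex -3.701 -0.915 -2.339
endloop
endfacet
facet normal -0.982 -0.111 -0.151
outer loop
vertex -3.964 -2.074 -3.069
vertex -4.124 -1.666 -2.327
vertex -4.062 -1.218 -3.061
endloop
endfacet
facet normal -0.150 -0.591 -0.793
outer loop
vertex -3.119 -2.245 -3.101
vertex -3.964 -2.074 -3.069
vertex -3.441 -1.576 -3.539
endloop
endfacet
facet normal 0.848 -0.481 -0.222
outer loop
vertex -2.758 -1.942 -2.379
vertex -3.119 -2.245 -3.101
vertex -2.696 -1.494 -3.113
endloop
endfacet
facet normal 0.632 0.065 0.772
outer loop
vertex -3.379 -1.584 -1.901
vertex -2.758 -1.942 -2.379
vertex -2.856 -1.086 -2.371
endloop
endfacet
facet normal -0.615 0.135 -0.777
outer loop
vertex 3.011 -1.85 0.11
vertex 2.201 -2.027 0.721
vertex 2.558 -1.068 0.605
endloop
endfacet
facet normal 0.842 0.534 -0.073
outer loop
vertex 3.011 -1.85 0.11
vertex 2.558 -1.068 0.605
vertex 3.499 -2.313 2.359
endloop
endfacet
facet normal -0.615 0.135 -0.777
outer loop
vertex 2.558 -1.068 0.605
vertex 2.201 -2.027 0.721
vertex 1.748 -1.246 1.216
endloop
endfacet
facet normal 0.190 0.846 0.498
outer loop
vertex 2.558 -1.068 0.605
vertex 1.748 -1.246 1.216
vertex 3.499 -2.313 2.359
endloop
endfacet
facet normal -0.615 0.135 -0.777
outer loop
vertex 1.748 -1.246 1.216
vertex 2.201 -2.027 0.721
vertex 1.391 -2.205 1.332
endloop
endfacet
facet normal -0.412 0.259 0.873
outer loop
vertex 1.748 -1.246 1.216
vertex 1.391 -2.205 1.332
vertex 3.499 -2.313 2.359
endloop
endfacet
facet normal -0.615 0.135 -0.777
outer loop
vertex 1.391 -2.205 1.332
vertex 2.201 -2.027 0.721
vertex 1.844 -2.987 0.837
endloop
endfacet
facet normal -0.363 -0.639 0.678
outer loop
vertex 1.391 -2.205 1.332
vertex 1.844 -2.987 0.837
vertex 3.499 -2.313 2.359
endloop
endfacet
facet normal -0.615 0.135 -0.777
outer loop
vertex 1.844 -2.987 0.837
vertex 2.201 -2.027 0.721
vertex 2.654 -2.809 0.226
endloop
endfacet
facet normal 0.289 -0.951 0.107
outer loop
vertex 1.844 -2.987 0.837
vertex 2.654 -2.809 0.226
vertex 3.499 -2.313 2.359
endloop
endfacet
facet normal -0.615 0.135 -0.777
outer loop
vertex 2.654 -2.809 0.226
vertex 2.201 -2.027 0.721
vertex 3.011 -1.85 0.11
endloop
endfacet
facet normal 0.892 -0.364 -0.269
outer loop
vertex 2.654 -2.809 0.226
vertex 3.011 -1.85 0.11
vertex 3.499 -2.313 2.359
endloop
endfacet

endsolid


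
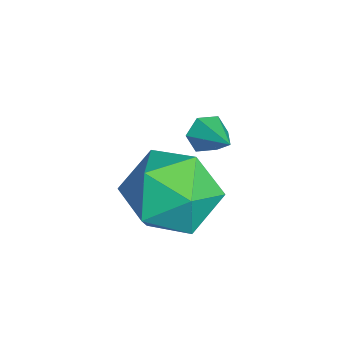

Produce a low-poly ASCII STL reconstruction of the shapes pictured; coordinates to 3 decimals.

solid 
facet normal -0.329 0.859 0.391
outer loop
vertex 1.241 2.635 -2.542
vertex 1.968 2.496 -1.626
vertex 2.333 3.073 -2.586
endloop
endfacet
facet normal -0.364 0.875 -0.321
outer loop
vertex 1.241 2.635 -2.542
vertex 2.333 3.073 -2.586
vertex 1.876 2.537 -3.529
endloop
endfacet
facet normal -0.778 0.333 -0.533
outer loop
vertex 1.241 2.635 -2.542
vertex 1.876 2.537 -3.529
vertex 1.228 1.628 -3.152
endloop
endfacet
facet normal -0.999 -0.016 0.048
outer loop
vertex 1.241 2.635 -2.542
vertex 1.228 1.628 -3.152
vertex 1.285 1.603 -1.977
endloop
endfacet
facet normal -0.722 0.308 0.620
outer loop
vertex 1.241 2.635 -2.542
vertex 1.285 1.603 -1.977
vertex 1.968 2.496 -1.626
endloop
endfacet
facet normal 0.294 0.763 -0.576
outer loop
vertex 1.876 2.537 -3.529
vertex 2.333 3.073 -2.586
vertex 2.995 2.337 -3.223
endloop
endfacet
facet normal 0.350 0.738 0.577
outer loop
vertex 2.333 3.073 -2.586
vertex 1.968 2.496 -1.626
vertex 3.052 2.312 -2.048
endloop
endfacet
facet normal -0.286 -0.153 0.946
outer loop
vertex 1.968 2.496 -1.626
vertex 1.285 1.603 -1.977
vertex 2.404 1.403 -1.671
endloop
endfacet
facet normal -0.734 -0.679 0.021
outer loop
vertex 1.285 1.603 -1.977
vertex 1.228 1.628 -3.152
vertex 1.947 0.867 -2.614
endloop
endfacet
facet normal -0.377 -0.113 -0.919
outer loop
vertex 1.228 1.628 -3.152
vertex 1.876 2.537 -3.529
vertex 2.312 1.444 -3.574
endloop
endfacet
facet normal 0.999 0.016 -0.048
outer loop
vertex 3.039 1.305 -2.658
vertex 2.995 2.337 -3.223
vertex 3.052 2.312 -2.048
endloop
endfacet
facet normal 0.778 -0.333 0.533
outer loop
vertex 3.039 1.305 -2.658
vertex 3.052 2.312 -2.048
vertex 2.404 1.403 -1.671
endloop
endfacet
facet normal 0.364 -0.875 0.321
outer loop
vertex 3.039 1.305 -2.658
vertex 2.404 1.403 -1.671
vertex 1.947 0.867 -2.614
endloop
endfacet
facet normal 0.329 -0.859 -0.391
outer loop
vertex 3.039 1.305 -2.658
vertex 1.947 0.867 -2.614
vertex 2.312 1.444 -3.574
endloop
endfacet
facet normal 0.722 -0.308 -0.620
outer loop
vertex 3.039 1.305 -2.658
vertex 2.312 1.444 -3.574
vertex 2.995 2.337 -3.223
endloop
endfacet
facet normal 0.734 0.679 -0.021
outer loop
vertex 3.052 2.312 -2.048
vertex 2.995 2.337 -3.223
vertex 2.333 3.073 -2.586
endloop
endfacet
facet normal 0.377 0.113 0.919
outer loop
vertex 2.404 1.403 -1.671
vertex 3.052 2.312 -2.048
vertex 1.968 2.496 -1.626
endloop
endfacet
facet normal -0.294 -0.763 0.576
outer loop
vertex 1.947 0.867 -2.614
vertex 2.404 1.403 -1.671
vertex 1.285 1.603 -1.977
endloop
endfacet
facet normal -0.350 -0.738 -0.577
outer loop
vertex 2.312 1.444 -3.574
vertex 1.947 0.867 -2.614
vertex 1.228 1.628 -3.152
endloop
endfacet
facet normal 0.286 0.153 -0.946
outer loop
vertex 2.995 2.337 -3.223
vertex 2.312 1.444 -3.574
vertex 1.876 2.537 -3.529
endloop
endfacet
facet normal -0.830 -0.384 -0.404
outer loop
vertex 0.092 2.642 -3.232
vertex -0.197 2.909 -2.892
vertex -0.072 3.121 -3.35
endloop
endfacet
facet normal 0.739 0.089 -0.667
outer loop
vertex 0.092 2.642 -3.232
vertex -0.072 3.121 -3.35
vertex 0.717 3.331 -2.448
endloop
endfacet
facet normal -0.830 -0.384 -0.404
outer loop
vertex -0.072 3.121 -3.35
vertex -0.197 2.909 -2.892
vertex -0.361 3.388 -3.01
endloop
endfacet
facet normal 0.274 0.856 -0.439
outer loop
vertex -0.072 3.121 -3.35
vertex -0.361 3.388 -3.01
vertex 0.717 3.331 -2.448
endloop
endfacet
facet normal -0.830 -0.384 -0.404
outer loop
vertex -0.361 3.388 -3.01
vertex -0.197 2.909 -2.892
vertex -0.486 3.176 -2.552
endloop
endfacet
facet normal -0.150 0.912 0.381
outer loop
vertex -0.361 3.388 -3.01
vertex -0.486 3.176 -2.552
vertex 0.717 3.331 -2.448
endloop
endfacet
facet normal -0.830 -0.385 -0.403
outer loop
vertex -0.486 3.176 -2.552
vertex -0.197 2.909 -2.892
vertex -0.321 2.697 -2.434
endloop
endfacet
facet normal -0.110 0.202 0.973
outer loop
vertex -0.486 3.176 -2.552
vertex -0.321 2.697 -2.434
vertex 0.717 3.331 -2.448
endloop
endfacet
facet normal -0.830 -0.385 -0.403
outer loop
vertex -0.321 2.697 -2.434
vertex -0.197 2.909 -2.892
vertex -0.032 2.43 -2.774
endloop
endfacet
facet normal 0.355 -0.565 0.745
outer loop
vertex -0.321 2.697 -2.434
vertex -0.032 2.43 -2.774
vertex 0.717 3.331 -2.448
endloop
endfacet
facet normal -0.830 -0.385 -0.403
outer loop
vertex -0.032 2.43 -2.774
vertex -0.197 2.909 -2.892
vertex 0.092 2.642 -3.232
endloop
endfacet
facet normal 0.780 -0.621 -0.076
outer loop
vertex -0.032 2.43 -2.774
vertex 0.092 2.642 -3.232
vertex 0.717 3.331 -2.448
endloop
endfacet

endsolid


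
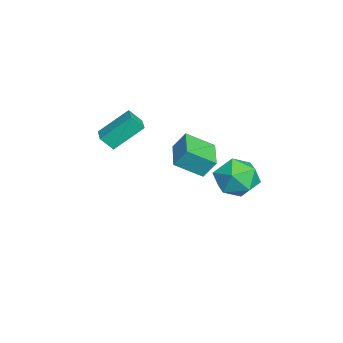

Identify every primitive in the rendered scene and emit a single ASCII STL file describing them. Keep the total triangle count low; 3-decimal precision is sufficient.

solid 
facet normal -0.989 -0.092 0.112
outer loop
vertex 3.295 1.47 0.896
vertex 3.338 2.004 1.716
vertex 3.099 2.654 0.136
endloop
endfacet
facet normal -0.044 -0.545 -0.837
outer loop
vertex 4.622 2.796 -0.036
vertex 3.295 1.47 0.896
vertex 3.099 2.654 0.136
endloop
endfacet
facet normal -0.989 -0.093 0.111
outer loop
vertex 3.099 2.654 0.136
vertex 3.338 2.004 1.716
vertex 3.141 3.188 0.956
endloop
endfacet
facet normal -0.138 0.833 -0.535
outer loop
vertex 3.141 3.188 0.956
vertex 4.622 2.796 -0.036
vertex 3.099 2.654 0.136
endloop
endfacet
facet normal 0.138 -0.833 0.535
outer loop
vertex 3.295 1.47 0.896
vertex 4.861 2.146 1.544
vertex 3.338 2.004 1.716
endloop
endfacet
facet normal -0.044 -0.545 -0.837
outer loop
vertex 4.819 1.612 0.724
vertex 3.295 1.47 0.896
vertex 4.622 2.796 -0.036
endloop
endfacet
facet normal 0.138 -0.833 0.536
outer loop
vertex 4.819 1.612 0.724
vertex 4.861 2.146 1.544
vertex 3.295 1.47 0.896
endloop
endfacet
facet normal 0.044 0.545 0.837
outer loop
vertex 3.338 2.004 1.716
vertex 4.861 2.146 1.544
vertex 3.141 3.188 0.956
endloop
endfacet
facet normal -0.138 0.833 -0.535
outer loop
vertex 4.665 3.33 0.784
vertex 4.622 2.796 -0.036
vertex 3.141 3.188 0.956
endloop
endfacet
facet normal 0.044 0.545 0.837
outer loop
vertex 3.141 3.188 0.956
vertex 4.861 2.146 1.544
vertex 4.665 3.33 0.784
endloop
endfacet
facet normal 0.989 0.093 -0.112
outer loop
vertex 4.665 3.33 0.784
vertex 4.819 1.612 0.724
vertex 4.622 2.796 -0.036
endloop
endfacet
facet normal 0.990 0.093 -0.111
outer loop
vertex 4.861 2.146 1.544
vertex 4.819 1.612 0.724
vertex 4.665 3.33 0.784
endloop
endfacet
facet normal -0.295 0.433 0.852
outer loop
vertex -1.604 4.523 -2.818
vertex -0.964 3.761 -2.209
vertex -0.494 4.77 -2.559
endloop
endfacet
facet normal -0.276 0.907 0.319
outer loop
vertex -1.604 4.523 -2.818
vertex -0.494 4.77 -2.559
vertex -0.913 5.016 -3.62
endloop
endfacet
facet normal -0.711 0.675 -0.197
outer loop
vertex -1.604 4.523 -2.818
vertex -0.913 5.016 -3.62
vertex -1.643 4.158 -3.926
endloop
endfacet
facet normal -0.998 0.058 0.016
outer loop
vertex -1.604 4.523 -2.818
vertex -1.643 4.158 -3.926
vertex -1.674 3.382 -3.054
endloop
endfacet
facet normal -0.742 -0.092 0.664
outer loop
vertex -1.604 4.523 -2.818
vertex -1.674 3.382 -3.054
vertex -0.964 3.761 -2.209
endloop
endfacet
facet normal 0.388 0.920 0.060
outer loop
vertex -0.913 5.016 -3.62
vertex -0.494 4.77 -2.559
vertex 0.154 4.558 -3.506
endloop
endfacet
facet normal 0.357 0.153 0.921
outer loop
vertex -0.494 4.77 -2.559
vertex -0.964 3.761 -2.209
vertex 0.123 3.782 -2.634
endloop
endfacet
facet normal -0.365 -0.696 0.619
outer loop
vertex -0.964 3.761 -2.209
vertex -1.674 3.382 -3.054
vertex -0.607 2.924 -2.94
endloop
endfacet
facet normal -0.779 -0.454 -0.432
outer loop
vertex -1.674 3.382 -3.054
vertex -1.643 4.158 -3.926
vertex -1.026 3.17 -4.001
endloop
endfacet
facet normal -0.314 0.545 -0.777
outer loop
vertex -1.643 4.158 -3.926
vertex -0.913 5.016 -3.62
vertex -0.556 4.179 -4.351
endloop
endfacet
facet normal 0.998 -0.058 -0.016
outer loop
vertex 0.084 3.417 -3.742
vertex 0.154 4.558 -3.506
vertex 0.123 3.782 -2.634
endloop
endfacet
facet normal 0.711 -0.675 0.197
outer loop
vertex 0.084 3.417 -3.742
vertex 0.123 3.782 -2.634
vertex -0.607 2.924 -2.94
endloop
endfacet
facet normal 0.276 -0.907 -0.319
outer loop
vertex 0.084 3.417 -3.742
vertex -0.607 2.924 -2.94
vertex -1.026 3.17 -4.001
endloop
endfacet
facet normal 0.295 -0.433 -0.852
outer loop
vertex 0.084 3.417 -3.742
vertex -1.026 3.17 -4.001
vertex -0.556 4.179 -4.351
endloop
endfacet
facet normal 0.742 0.092 -0.664
outer loop
vertex 0.084 3.417 -3.742
vertex -0.556 4.179 -4.351
vertex 0.154 4.558 -3.506
endloop
endfacet
facet normal 0.779 0.454 0.432
outer loop
vertex 0.123 3.782 -2.634
vertex 0.154 4.558 -3.506
vertex -0.494 4.77 -2.559
endloop
endfacet
facet normal 0.314 -0.545 0.777
outer loop
vertex -0.607 2.924 -2.94
vertex 0.123 3.782 -2.634
vertex -0.964 3.761 -2.209
endloop
endfacet
facet normal -0.388 -0.920 -0.060
outer loop
vertex -1.026 3.17 -4.001
vertex -0.607 2.924 -2.94
vertex -1.674 3.382 -3.054
endloop
endfacet
facet normal -0.357 -0.153 -0.921
outer loop
vertex -0.556 4.179 -4.351
vertex -1.026 3.17 -4.001
vertex -1.643 4.158 -3.926
endloop
endfacet
facet normal 0.365 0.696 -0.619
outer loop
vertex 0.154 4.558 -3.506
vertex -0.556 4.179 -4.351
vertex -0.913 5.016 -3.62
endloop
endfacet
facet normal -0.977 -0.189 -0.102
outer loop
vertex -0.939 -0.728 0.65
vertex -0.982 -0.155 -0.003
vertex -0.565 -2.032 -0.518
endloop
endfacet
facet normal 0.049 -0.659 0.751
outer loop
vertex 0.402 -1.845 -0.417
vertex -0.939 -0.728 0.65
vertex -0.565 -2.032 -0.518
endloop
endfacet
facet normal -0.977 -0.189 -0.102
outer loop
vertex -0.565 -2.032 -0.518
vertex -0.982 -0.155 -0.003
vertex -0.608 -1.459 -1.171
endloop
endfacet
facet normal 0.209 -0.728 -0.653
outer loop
vertex -0.608 -1.459 -1.171
vertex 0.402 -1.845 -0.417
vertex -0.565 -2.032 -0.518
endloop
endfacet
facet normal -0.209 0.728 0.653
outer loop
vertex -0.939 -0.728 0.65
vertex -0.015 0.032 0.098
vertex -0.982 -0.155 -0.003
endloop
endfacet
facet normal 0.049 -0.659 0.751
outer loop
vertex 0.028 -0.541 0.751
vertex -0.939 -0.728 0.65
vertex 0.402 -1.845 -0.417
endloop
endfacet
facet normal -0.209 0.728 0.653
outer loop
vertex 0.028 -0.541 0.751
vertex -0.015 0.032 0.098
vertex -0.939 -0.728 0.65
endloop
endfacet
facet normal -0.049 0.659 -0.751
outer loop
vertex -0.982 -0.155 -0.003
vertex -0.015 0.032 0.098
vertex -0.608 -1.459 -1.171
endloop
endfacet
facet normal 0.209 -0.728 -0.653
outer loop
vertex 0.359 -1.272 -1.07
vertex 0.402 -1.845 -0.417
vertex -0.608 -1.459 -1.171
endloop
endfacet
facet normal -0.049 0.659 -0.751
outer loop
vertex -0.608 -1.459 -1.171
vertex -0.015 0.032 0.098
vertex 0.359 -1.272 -1.07
endloop
endfacet
facet normal 0.977 0.189 0.102
outer loop
vertex 0.359 -1.272 -1.07
vertex 0.028 -0.541 0.751
vertex 0.402 -1.845 -0.417
endloop
endfacet
facet normal 0.977 0.189 0.102
outer loop
vertex -0.015 0.032 0.098
vertex 0.028 -0.541 0.751
vertex 0.359 -1.272 -1.07
endloop
endfacet

endsolid


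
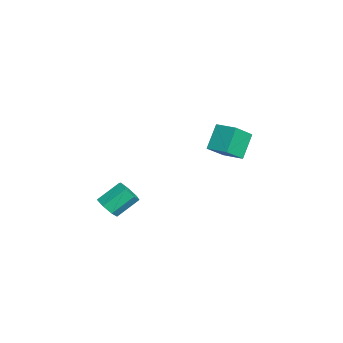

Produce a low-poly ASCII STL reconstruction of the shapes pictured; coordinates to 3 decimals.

solid 
facet normal -0.538 0.393 0.745
outer loop
vertex -2.932 3.077 -0.766
vertex -1.937 4.005 -0.537
vertex -3.682 4.156 -1.877
endloop
endfacet
facet normal -0.721 -0.672 -0.166
outer loop
vertex -2.723 3.455 -3.203
vertex -2.932 3.077 -0.766
vertex -3.682 4.156 -1.877
endloop
endfacet
facet normal -0.538 0.393 0.745
outer loop
vertex -3.682 4.156 -1.877
vertex -1.937 4.005 -0.537
vertex -2.686 5.083 -1.647
endloop
endfacet
facet normal -0.435 0.627 -0.646
outer loop
vertex -2.686 5.083 -1.647
vertex -2.723 3.455 -3.203
vertex -3.682 4.156 -1.877
endloop
endfacet
facet normal 0.436 -0.627 0.646
outer loop
vertex -2.932 3.077 -0.766
vertex -0.978 3.304 -1.863
vertex -1.937 4.005 -0.537
endloop
endfacet
facet normal -0.721 -0.672 -0.166
outer loop
vertex -1.974 2.377 -2.093
vertex -2.932 3.077 -0.766
vertex -2.723 3.455 -3.203
endloop
endfacet
facet normal 0.435 -0.628 0.645
outer loop
vertex -1.974 2.377 -2.093
vertex -0.978 3.304 -1.863
vertex -2.932 3.077 -0.766
endloop
endfacet
facet normal 0.721 0.672 0.166
outer loop
vertex -1.937 4.005 -0.537
vertex -0.978 3.304 -1.863
vertex -2.686 5.083 -1.647
endloop
endfacet
facet normal -0.436 0.627 -0.646
outer loop
vertex -1.728 4.383 -2.974
vertex -2.723 3.455 -3.203
vertex -2.686 5.083 -1.647
endloop
endfacet
facet normal 0.721 0.672 0.166
outer loop
vertex -2.686 5.083 -1.647
vertex -0.978 3.304 -1.863
vertex -1.728 4.383 -2.974
endloop
endfacet
facet normal 0.538 -0.393 -0.745
outer loop
vertex -1.728 4.383 -2.974
vertex -1.974 2.377 -2.093
vertex -2.723 3.455 -3.203
endloop
endfacet
facet normal 0.538 -0.393 -0.745
outer loop
vertex -0.978 3.304 -1.863
vertex -1.974 2.377 -2.093
vertex -1.728 4.383 -2.974
endloop
endfacet
facet normal 0.193 -0.769 -0.609
outer loop
vertex 1.632 -3.125 -4.682
vertex 1.188 -3.611 -4.209
vertex 0.95 -3.168 -4.844
endloop
endfacet
facet normal 0.140 0.636 -0.759
outer loop
vertex 1.632 -3.125 -4.682
vertex 0.95 -3.168 -4.844
vertex 1.316 -1.864 -3.683
endloop
endfacet
facet normal 0.142 0.636 -0.759
outer loop
vertex 1.316 -1.864 -3.683
vertex 0.95 -3.168 -4.844
vertex 0.633 -1.906 -3.846
endloop
endfacet
facet normal -0.193 0.769 0.609
outer loop
vertex 1.316 -1.864 -3.683
vertex 0.633 -1.906 -3.846
vertex 0.872 -2.349 -3.211
endloop
endfacet
facet normal 0.193 -0.769 -0.609
outer loop
vertex 0.95 -3.168 -4.844
vertex 1.188 -3.611 -4.209
vertex 0.447 -3.544 -4.529
endloop
endfacet
facet normal -0.671 0.349 -0.654
outer loop
vertex 0.95 -3.168 -4.844
vertex 0.447 -3.544 -4.529
vertex 0.633 -1.906 -3.846
endloop
endfacet
facet normal -0.671 0.349 -0.654
outer loop
vertex 0.633 -1.906 -3.846
vertex 0.447 -3.544 -4.529
vertex 0.13 -2.282 -3.53
endloop
endfacet
facet normal -0.192 0.769 0.609
outer loop
vertex 0.633 -1.906 -3.846
vertex 0.13 -2.282 -3.53
vertex 0.872 -2.349 -3.211
endloop
endfacet
facet normal 0.193 -0.769 -0.609
outer loop
vertex 0.447 -3.544 -4.529
vertex 1.188 -3.611 -4.209
vertex 0.502 -3.971 -3.972
endloop
endfacet
facet normal -0.978 -0.200 -0.057
outer loop
vertex 0.447 -3.544 -4.529
vertex 0.502 -3.971 -3.972
vertex 0.13 -2.282 -3.53
endloop
endfacet
facet normal -0.978 -0.201 -0.056
outer loop
vertex 0.13 -2.282 -3.53
vertex 0.502 -3.971 -3.972
vertex 0.186 -2.709 -2.974
endloop
endfacet
facet normal -0.193 0.769 0.610
outer loop
vertex 0.13 -2.282 -3.53
vertex 0.186 -2.709 -2.974
vertex 0.872 -2.349 -3.211
endloop
endfacet
facet normal 0.193 -0.769 -0.609
outer loop
vertex 0.502 -3.971 -3.972
vertex 1.188 -3.611 -4.209
vertex 1.074 -4.126 -3.595
endloop
endfacet
facet normal -0.547 -0.599 0.584
outer loop
vertex 0.502 -3.971 -3.972
vertex 1.074 -4.126 -3.595
vertex 0.186 -2.709 -2.974
endloop
endfacet
facet normal -0.548 -0.599 0.584
outer loop
vertex 0.186 -2.709 -2.974
vertex 1.074 -4.126 -3.595
vertex 0.758 -2.864 -2.596
endloop
endfacet
facet normal -0.194 0.770 0.609
outer loop
vertex 0.186 -2.709 -2.974
vertex 0.758 -2.864 -2.596
vertex 0.872 -2.349 -3.211
endloop
endfacet
facet normal 0.192 -0.769 -0.609
outer loop
vertex 1.074 -4.126 -3.595
vertex 1.188 -3.611 -4.209
vertex 1.732 -3.894 -3.68
endloop
endfacet
facet normal 0.294 -0.547 0.784
outer loop
vertex 1.074 -4.126 -3.595
vertex 1.732 -3.894 -3.68
vertex 0.758 -2.864 -2.596
endloop
endfacet
facet normal 0.294 -0.547 0.784
outer loop
vertex 0.758 -2.864 -2.596
vertex 1.732 -3.894 -3.68
vertex 1.416 -2.632 -2.681
endloop
endfacet
facet normal -0.193 0.770 0.609
outer loop
vertex 0.758 -2.864 -2.596
vertex 1.416 -2.632 -2.681
vertex 0.872 -2.349 -3.211
endloop
endfacet
facet normal 0.193 -0.769 -0.610
outer loop
vertex 1.732 -3.894 -3.68
vertex 1.188 -3.611 -4.209
vertex 1.98 -3.448 -4.164
endloop
endfacet
facet normal 0.916 -0.082 0.393
outer loop
vertex 1.732 -3.894 -3.68
vertex 1.98 -3.448 -4.164
vertex 1.416 -2.632 -2.681
endloop
endfacet
facet normal 0.916 -0.082 0.394
outer loop
vertex 1.416 -2.632 -2.681
vertex 1.98 -3.448 -4.164
vertex 1.664 -2.187 -3.165
endloop
endfacet
facet normal -0.193 0.770 0.609
outer loop
vertex 1.416 -2.632 -2.681
vertex 1.664 -2.187 -3.165
vertex 0.872 -2.349 -3.211
endloop
endfacet
facet normal 0.193 -0.769 -0.609
outer loop
vertex 1.98 -3.448 -4.164
vertex 1.188 -3.611 -4.209
vertex 1.632 -3.125 -4.682
endloop
endfacet
facet normal 0.847 0.444 -0.292
outer loop
vertex 1.98 -3.448 -4.164
vertex 1.632 -3.125 -4.682
vertex 1.664 -2.187 -3.165
endloop
endfacet
facet normal 0.847 0.444 -0.292
outer loop
vertex 1.664 -2.187 -3.165
vertex 1.632 -3.125 -4.682
vertex 1.316 -1.864 -3.683
endloop
endfacet
facet normal -0.193 0.769 0.609
outer loop
vertex 1.664 -2.187 -3.165
vertex 1.316 -1.864 -3.683
vertex 0.872 -2.349 -3.211
endloop
endfacet

endsolid


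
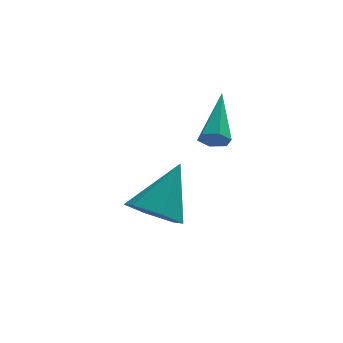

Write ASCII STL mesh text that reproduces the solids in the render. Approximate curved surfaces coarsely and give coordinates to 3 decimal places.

solid 
facet normal -0.199 -0.826 -0.528
outer loop
vertex 2.389 -3.095 0.57
vertex 1.999 -3.225 0.92
vertex 1.884 -2.921 0.488
endloop
endfacet
facet normal 0.331 0.630 -0.702
outer loop
vertex 2.389 -3.095 0.57
vertex 1.884 -2.921 0.488
vertex 2.421 -1.475 2.04
endloop
endfacet
facet normal -0.199 -0.826 -0.528
outer loop
vertex 1.884 -2.921 0.488
vertex 1.999 -3.225 0.92
vertex 1.494 -3.051 0.838
endloop
endfacet
facet normal -0.604 0.677 -0.421
outer loop
vertex 1.884 -2.921 0.488
vertex 1.494 -3.051 0.838
vertex 2.421 -1.475 2.04
endloop
endfacet
facet normal -0.199 -0.826 -0.527
outer loop
vertex 1.494 -3.051 0.838
vertex 1.999 -3.225 0.92
vertex 1.608 -3.354 1.27
endloop
endfacet
facet normal -0.892 0.225 0.393
outer loop
vertex 1.494 -3.051 0.838
vertex 1.608 -3.354 1.27
vertex 2.421 -1.475 2.04
endloop
endfacet
facet normal -0.201 -0.825 -0.529
outer loop
vertex 1.608 -3.354 1.27
vertex 1.999 -3.225 0.92
vertex 2.113 -3.529 1.351
endloop
endfacet
facet normal -0.245 -0.275 0.930
outer loop
vertex 1.608 -3.354 1.27
vertex 2.113 -3.529 1.351
vertex 2.421 -1.475 2.04
endloop
endfacet
facet normal -0.200 -0.825 -0.529
outer loop
vertex 2.113 -3.529 1.351
vertex 1.999 -3.225 0.92
vertex 2.503 -3.399 1.001
endloop
endfacet
facet normal 0.690 -0.321 0.649
outer loop
vertex 2.113 -3.529 1.351
vertex 2.503 -3.399 1.001
vertex 2.421 -1.475 2.04
endloop
endfacet
facet normal -0.200 -0.825 -0.529
outer loop
vertex 2.503 -3.399 1.001
vertex 1.999 -3.225 0.92
vertex 2.389 -3.095 0.57
endloop
endfacet
facet normal 0.977 0.131 -0.166
outer loop
vertex 2.503 -3.399 1.001
vertex 2.389 -3.095 0.57
vertex 2.421 -1.475 2.04
endloop
endfacet
facet normal -0.436 -0.509 -0.742
outer loop
vertex 0.818 -2.486 -3.12
vertex 0.163 -2.895 -2.454
vertex -0.067 -2.018 -2.921
endloop
endfacet
facet normal 0.389 0.867 -0.310
outer loop
vertex 0.818 -2.486 -3.12
vertex -0.067 -2.018 -2.921
vertex 1.097 -1.805 -0.866
endloop
endfacet
facet normal -0.436 -0.509 -0.742
outer loop
vertex -0.067 -2.018 -2.921
vertex 0.163 -2.895 -2.454
vertex -0.721 -2.428 -2.255
endloop
endfacet
facet normal -0.417 0.898 0.143
outer loop
vertex -0.067 -2.018 -2.921
vertex -0.721 -2.428 -2.255
vertex 1.097 -1.805 -0.866
endloop
endfacet
facet normal -0.436 -0.510 -0.741
outer loop
vertex -0.721 -2.428 -2.255
vertex 0.163 -2.895 -2.454
vertex -0.491 -3.305 -1.787
endloop
endfacet
facet normal -0.639 0.225 0.736
outer loop
vertex -0.721 -2.428 -2.255
vertex -0.491 -3.305 -1.787
vertex 1.097 -1.805 -0.866
endloop
endfacet
facet normal -0.436 -0.510 -0.741
outer loop
vertex -0.491 -3.305 -1.787
vertex 0.163 -2.895 -2.454
vertex 0.393 -3.772 -1.986
endloop
endfacet
facet normal -0.056 -0.479 0.876
outer loop
vertex -0.491 -3.305 -1.787
vertex 0.393 -3.772 -1.986
vertex 1.097 -1.805 -0.866
endloop
endfacet
facet normal -0.436 -0.510 -0.741
outer loop
vertex 0.393 -3.772 -1.986
vertex 0.163 -2.895 -2.454
vertex 1.048 -3.363 -2.653
endloop
endfacet
facet normal 0.749 -0.509 0.423
outer loop
vertex 0.393 -3.772 -1.986
vertex 1.048 -3.363 -2.653
vertex 1.097 -1.805 -0.866
endloop
endfacet
facet normal -0.436 -0.509 -0.742
outer loop
vertex 1.048 -3.363 -2.653
vertex 0.163 -2.895 -2.454
vertex 0.818 -2.486 -3.12
endloop
endfacet
facet normal 0.972 0.164 -0.170
outer loop
vertex 1.048 -3.363 -2.653
vertex 0.818 -2.486 -3.12
vertex 1.097 -1.805 -0.866
endloop
endfacet

endsolid


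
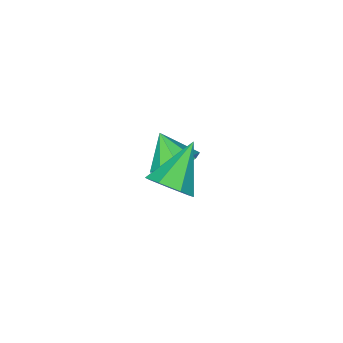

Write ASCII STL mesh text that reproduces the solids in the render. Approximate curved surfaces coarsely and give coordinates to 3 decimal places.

solid 
facet normal 0.030 0.638 -0.770
outer loop
vertex -0.128 -0.277 -1.986
vertex -0.558 -1.015 -2.614
vertex -0.939 -0.246 -1.992
endloop
endfacet
facet normal 0.004 0.293 0.956
outer loop
vertex -0.128 -0.277 -1.986
vertex -0.939 -0.246 -1.992
vertex -0.602 -1.965 -1.466
endloop
endfacet
facet normal 0.029 0.637 -0.770
outer loop
vertex -0.939 -0.246 -1.992
vertex -0.558 -1.015 -2.614
vertex -1.526 -0.666 -2.362
endloop
endfacet
facet normal -0.592 0.127 0.795
outer loop
vertex -0.939 -0.246 -1.992
vertex -1.526 -0.666 -2.362
vertex -0.602 -1.965 -1.466
endloop
endfacet
facet normal 0.030 0.638 -0.770
outer loop
vertex -1.526 -0.666 -2.362
vertex -0.558 -1.015 -2.614
vertex -1.546 -1.29 -2.88
endloop
endfacet
facet normal -0.852 -0.318 0.416
outer loop
vertex -1.526 -0.666 -2.362
vertex -1.546 -1.29 -2.88
vertex -0.602 -1.965 -1.466
endloop
endfacet
facet normal 0.030 0.638 -0.770
outer loop
vertex -1.546 -1.29 -2.88
vertex -0.558 -1.015 -2.614
vertex -0.987 -1.753 -3.242
endloop
endfacet
facet normal -0.621 -0.782 0.041
outer loop
vertex -1.546 -1.29 -2.88
vertex -0.987 -1.753 -3.242
vertex -0.602 -1.965 -1.466
endloop
endfacet
facet normal 0.031 0.637 -0.770
outer loop
vertex -0.987 -1.753 -3.242
vertex -0.558 -1.015 -2.614
vertex -0.176 -1.784 -3.235
endloop
endfacet
facet normal -0.037 -0.993 -0.111
outer loop
vertex -0.987 -1.753 -3.242
vertex -0.176 -1.784 -3.235
vertex -0.602 -1.965 -1.466
endloop
endfacet
facet normal 0.031 0.637 -0.770
outer loop
vertex -0.176 -1.784 -3.235
vertex -0.558 -1.015 -2.614
vertex 0.411 -1.365 -2.865
endloop
endfacet
facet normal 0.559 -0.828 0.050
outer loop
vertex -0.176 -1.784 -3.235
vertex 0.411 -1.365 -2.865
vertex -0.602 -1.965 -1.466
endloop
endfacet
facet normal 0.031 0.637 -0.770
outer loop
vertex 0.411 -1.365 -2.865
vertex -0.558 -1.015 -2.614
vertex 0.431 -0.74 -2.347
endloop
endfacet
facet normal 0.819 -0.382 0.429
outer loop
vertex 0.411 -1.365 -2.865
vertex 0.431 -0.74 -2.347
vertex -0.602 -1.965 -1.466
endloop
endfacet
facet normal 0.031 0.637 -0.770
outer loop
vertex 0.431 -0.74 -2.347
vertex -0.558 -1.015 -2.614
vertex -0.128 -0.277 -1.986
endloop
endfacet
facet normal 0.588 0.083 0.805
outer loop
vertex 0.431 -0.74 -2.347
vertex -0.128 -0.277 -1.986
vertex -0.602 -1.965 -1.466
endloop
endfacet
facet normal 0.771 0.252 -0.585
outer loop
vertex 3.586 2.162 2.154
vertex 3.044 2.83 1.728
vertex 3.603 2.919 2.503
endloop
endfacet
facet normal 0.288 -0.406 0.867
outer loop
vertex 3.586 2.162 2.154
vertex 3.603 2.919 2.503
vertex 1.456 2.31 2.932
endloop
endfacet
facet normal 0.771 0.253 -0.585
outer loop
vertex 3.603 2.919 2.503
vertex 3.044 2.83 1.728
vertex 3.199 3.608 2.269
endloop
endfacet
facet normal 0.082 0.363 0.928
outer loop
vertex 3.603 2.919 2.503
vertex 3.199 3.608 2.269
vertex 1.456 2.31 2.932
endloop
endfacet
facet normal 0.771 0.253 -0.585
outer loop
vertex 3.199 3.608 2.269
vertex 3.044 2.83 1.728
vertex 2.678 3.712 1.627
endloop
endfacet
facet normal -0.411 0.787 0.461
outer loop
vertex 3.199 3.608 2.269
vertex 2.678 3.712 1.627
vertex 1.456 2.31 2.932
endloop
endfacet
facet normal 0.771 0.253 -0.584
outer loop
vertex 2.678 3.712 1.627
vertex 3.044 2.83 1.728
vertex 2.433 3.152 1.061
endloop
endfacet
facet normal -0.819 0.544 -0.183
outer loop
vertex 2.678 3.712 1.627
vertex 2.433 3.152 1.061
vertex 1.456 2.31 2.932
endloop
endfacet
facet normal 0.771 0.253 -0.584
outer loop
vertex 2.433 3.152 1.061
vertex 3.044 2.83 1.728
vertex 2.648 2.35 0.997
endloop
endfacet
facet normal -0.835 -0.183 -0.518
outer loop
vertex 2.433 3.152 1.061
vertex 2.648 2.35 0.997
vertex 1.456 2.31 2.932
endloop
endfacet
facet normal 0.772 0.253 -0.584
outer loop
vertex 2.648 2.35 0.997
vertex 3.044 2.83 1.728
vertex 3.161 1.909 1.484
endloop
endfacet
facet normal -0.448 -0.845 -0.293
outer loop
vertex 2.648 2.35 0.997
vertex 3.161 1.909 1.484
vertex 1.456 2.31 2.932
endloop
endfacet
facet normal 0.771 0.253 -0.585
outer loop
vertex 3.161 1.909 1.484
vertex 3.044 2.83 1.728
vertex 3.586 2.162 2.154
endloop
endfacet
facet normal 0.052 -0.945 0.323
outer loop
vertex 3.161 1.909 1.484
vertex 3.586 2.162 2.154
vertex 1.456 2.31 2.932
endloop
endfacet

endsolid
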